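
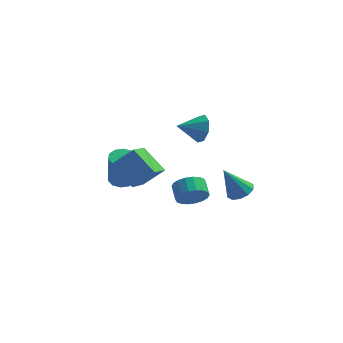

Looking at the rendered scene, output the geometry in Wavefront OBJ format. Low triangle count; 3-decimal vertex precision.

v -0.342 -2.575 -0.437
v -0.661 -4.275 0.526
v -1.489 -1.767 0.61
v -1.808 -3.468 1.572
v 0.728 -2.252 0.488
v 0.409 -3.953 1.45
v -0.419 -1.445 1.534
v -0.738 -3.145 2.497
v 1.843 0.626 -3.503
v 2.65 0.679 -3.086
v 2.364 1.528 -2.64
v 1.557 1.474 -3.057
v 2.713 0.882 -3.431
v 2.427 1.73 -2.985
v 2.604 1.033 -3.79
v 2.318 1.882 -3.345
v 2.344 1.104 -4.092
v 2.058 1.953 -3.647
v 1.985 1.081 -4.278
v 1.699 1.929 -3.833
v 1.598 0.967 -4.31
v 1.312 1.815 -3.865
v 1.259 0.785 -4.182
v 0.973 1.634 -3.737
v 1.036 0.572 -3.92
v 0.75 1.421 -3.474
v 0.973 0.37 -3.575
v 0.687 1.218 -3.129
v 1.082 0.218 -3.215
v 0.796 1.067 -2.77
v 1.342 0.147 -2.913
v 1.056 0.996 -2.468
v 1.701 0.171 -2.727
v 1.415 1.019 -2.282
v 2.088 0.285 -2.695
v 1.802 1.133 -2.25
v 2.427 0.466 -2.823
v 2.141 1.315 -2.378
v 4.293 1.39 -3.351
v 4.984 1.158 -3.021
v 3.407 1.17 -1.649
v 4.95 1.649 -2.975
v 4.664 2.041 -3.073
v 4.237 2.184 -3.277
v 3.831 2.024 -3.509
v 3.601 1.621 -3.68
v 3.636 1.13 -3.726
v 3.921 0.738 -3.628
v 4.348 0.595 -3.424
v 4.754 0.755 -3.192
v 2.5 -1.825 3.414
v 2.901 -2.089 4.152
v 1.32 -2.355 3.866
v 2.644 -1.469 4.206
v 2.302 -1.058 3.796
v 2.077 -1.096 3.163
v 2.099 -1.562 2.676
v 2.356 -2.182 2.622
v 2.698 -2.593 3.032
v 2.923 -2.555 3.665
v -1.95 1.275 -2.781
v -1.527 1.885 -2.671
v -1.426 1.454 -0.669
v -1.85 0.845 -0.779
v -1.972 2.008 -2.622
v -1.871 1.577 -0.62
v -2.408 1.851 -2.634
v -2.307 1.421 -0.632
v -2.669 1.475 -2.702
v -2.568 1.044 -0.7
v -2.656 1.022 -2.8
v -2.555 0.591 -0.798
v -2.374 0.666 -2.891
v -2.273 0.235 -0.889
v -1.929 0.543 -2.94
v -1.828 0.112 -0.938
v -1.493 0.699 -2.928
v -1.392 0.269 -0.926
v -1.232 1.076 -2.86
v -1.131 0.645 -0.858
v -1.245 1.529 -2.762
v -1.144 1.098 -0.76
f 2 4 1
f 5 2 1
f 1 4 3
f 3 5 1
f 2 8 4
f 6 2 5
f 6 8 2
f 4 8 3
f 7 5 3
f 3 8 7
f 7 6 5
f 8 6 7
f 10 9 13
f 10 13 11
f 11 13 14
f 11 14 12
f 13 9 15
f 13 15 14
f 14 15 16
f 14 16 12
f 15 9 17
f 15 17 16
f 16 17 18
f 16 18 12
f 17 9 19
f 17 19 18
f 18 19 20
f 18 20 12
f 19 9 21
f 19 21 20
f 20 21 22
f 20 22 12
f 21 9 23
f 21 23 22
f 22 23 24
f 22 24 12
f 23 9 25
f 23 25 24
f 24 25 26
f 24 26 12
f 25 9 27
f 25 27 26
f 26 27 28
f 26 28 12
f 27 9 29
f 27 29 28
f 28 29 30
f 28 30 12
f 29 9 31
f 29 31 30
f 30 31 32
f 30 32 12
f 31 9 33
f 31 33 32
f 32 33 34
f 32 34 12
f 33 9 35
f 33 35 34
f 34 35 36
f 34 36 12
f 35 9 37
f 35 37 36
f 36 37 38
f 36 38 12
f 37 9 10
f 37 10 38
f 38 10 11
f 38 11 12
f 40 39 42
f 40 42 41
f 42 39 43
f 42 43 41
f 43 39 44
f 43 44 41
f 44 39 45
f 44 45 41
f 45 39 46
f 45 46 41
f 46 39 47
f 46 47 41
f 47 39 48
f 47 48 41
f 48 39 49
f 48 49 41
f 49 39 50
f 49 50 41
f 50 39 40
f 50 40 41
f 52 51 54
f 52 54 53
f 54 51 55
f 54 55 53
f 55 51 56
f 55 56 53
f 56 51 57
f 56 57 53
f 57 51 58
f 57 58 53
f 58 51 59
f 58 59 53
f 59 51 60
f 59 60 53
f 60 51 52
f 60 52 53
f 62 61 65
f 62 65 63
f 63 65 66
f 63 66 64
f 65 61 67
f 65 67 66
f 66 67 68
f 66 68 64
f 67 61 69
f 67 69 68
f 68 69 70
f 68 70 64
f 69 61 71
f 69 71 70
f 70 71 72
f 70 72 64
f 71 61 73
f 71 73 72
f 72 73 74
f 72 74 64
f 73 61 75
f 73 75 74
f 74 75 76
f 74 76 64
f 75 61 77
f 75 77 76
f 76 77 78
f 76 78 64
f 77 61 79
f 77 79 78
f 78 79 80
f 78 80 64
f 79 61 81
f 79 81 80
f 80 81 82
f 80 82 64
f 81 61 62
f 81 62 82
f 82 62 63
f 82 63 64



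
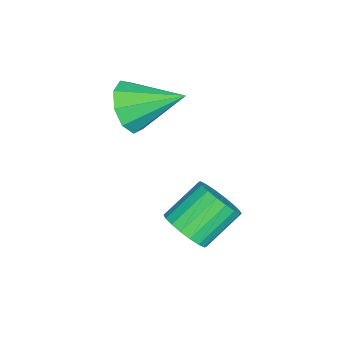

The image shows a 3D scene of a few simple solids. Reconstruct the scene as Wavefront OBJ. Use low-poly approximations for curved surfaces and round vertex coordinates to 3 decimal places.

v 0.32 -3.391 -1.363
v 0.777 -3.164 -1.75
v 0.24 -2.269 -0.797
v 0.383 -3.101 -1.93
v -0.041 -3.175 -1.845
v -0.295 -3.349 -1.534
v -0.261 -3.544 -1.143
v 0.045 -3.667 -0.855
v 0.479 -3.661 -0.805
v 0.84 -3.529 -1.015
v 0.957 -3.333 -1.388
v 1.704 -1.843 -3.612
v 2.14 -1.61 -3.37
v 1.511 -1.084 -2.746
v 1.076 -1.317 -2.988
v 2.089 -1.455 -3.552
v 1.461 -0.929 -2.928
v 1.962 -1.376 -3.746
v 1.334 -0.85 -3.122
v 1.784 -1.39 -3.913
v 1.156 -0.864 -3.289
v 1.59 -1.494 -4.021
v 0.962 -0.968 -3.397
v 1.419 -1.666 -4.048
v 0.791 -1.14 -3.424
v 1.304 -1.874 -3.988
v 0.676 -1.348 -3.364
v 1.269 -2.076 -3.854
v 0.64 -1.55 -3.23
v 1.319 -2.231 -3.672
v 0.691 -1.705 -3.048
v 1.446 -2.31 -3.478
v 0.818 -1.784 -2.854
v 1.624 -2.296 -3.311
v 0.996 -1.77 -2.687
v 1.818 -2.192 -3.203
v 1.19 -1.666 -2.579
v 1.989 -2.02 -3.176
v 1.361 -1.494 -2.552
v 2.104 -1.812 -3.236
v 1.476 -1.286 -2.612
f 2 1 4
f 2 4 3
f 4 1 5
f 4 5 3
f 5 1 6
f 5 6 3
f 6 1 7
f 6 7 3
f 7 1 8
f 7 8 3
f 8 1 9
f 8 9 3
f 9 1 10
f 9 10 3
f 10 1 11
f 10 11 3
f 11 1 2
f 11 2 3
f 13 12 16
f 13 16 14
f 14 16 17
f 14 17 15
f 16 12 18
f 16 18 17
f 17 18 19
f 17 19 15
f 18 12 20
f 18 20 19
f 19 20 21
f 19 21 15
f 20 12 22
f 20 22 21
f 21 22 23
f 21 23 15
f 22 12 24
f 22 24 23
f 23 24 25
f 23 25 15
f 24 12 26
f 24 26 25
f 25 26 27
f 25 27 15
f 26 12 28
f 26 28 27
f 27 28 29
f 27 29 15
f 28 12 30
f 28 30 29
f 29 30 31
f 29 31 15
f 30 12 32
f 30 32 31
f 31 32 33
f 31 33 15
f 32 12 34
f 32 34 33
f 33 34 35
f 33 35 15
f 34 12 36
f 34 36 35
f 35 36 37
f 35 37 15
f 36 12 38
f 36 38 37
f 37 38 39
f 37 39 15
f 38 12 40
f 38 40 39
f 39 40 41
f 39 41 15
f 40 12 13
f 40 13 41
f 41 13 14
f 41 14 15



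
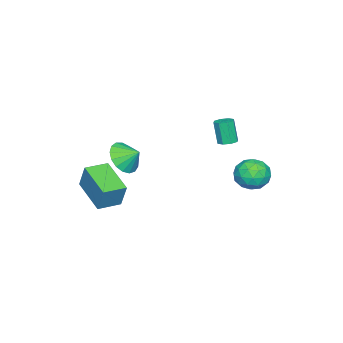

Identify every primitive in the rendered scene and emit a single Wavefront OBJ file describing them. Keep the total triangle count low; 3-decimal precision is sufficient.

v 1.514 -4.491 0.879
v 1.756 -4.01 2.354
v 2.661 -2.781 0.133
v 2.903 -2.3 1.607
v 2.637 -5.22 0.933
v 2.879 -4.739 2.407
v 3.784 -3.51 0.186
v 4.026 -3.029 1.661
v 1.876 -2.993 3.096
v 2.856 -3.189 3.417
v 1.844 -2.127 3.724
v 2.918 -2.895 3.015
v 2.742 -2.623 2.631
v 2.367 -2.435 2.354
v 1.88 -2.376 2.246
v 1.391 -2.457 2.334
v 1.014 -2.662 2.596
v 0.835 -2.942 2.972
v 0.894 -3.234 3.377
v 1.178 -3.47 3.717
v 1.622 -3.597 3.916
v 2.124 -3.586 3.926
v 2.57 -3.439 3.746
v -2.539 2.497 1.256
v -2.053 2.094 0.388
v -4.027 1.746 0.772
v -3.541 1.343 -0.096
v -3.287 0.977 0.88
v -2.368 1.441 1.179
v -3.712 2.399 -0.019
v -2.793 2.863 0.28
v -2.779 2.034 -0.399
v -2.516 1.154 0.156
v -3.564 2.686 1.004
v -3.301 1.806 1.559
v -2.165 2.361 0.864
v -3.915 1.479 0.296
v -3.765 1.264 0.869
v -3.48 1.027 0.359
v -2.35 1.977 1.329
v -2.065 1.74 0.819
v -2.79 1.084 1.108
v -4.015 2.1 0.341
v -3.73 1.863 -0.169
v -2.6 2.813 0.801
v -2.315 2.576 0.291
v -3.29 2.756 0.052
v -2.306 2.089 -0.108
v -3.181 1.648 -0.393
v -3.282 2.268 -0.348
v -2.741 2.541 -0.172
v -2.152 1.572 0.218
v -3.027 1.131 -0.066
v -2.877 0.916 0.507
v -2.337 1.188 0.683
v -2.578 1.537 -0.245
v -3.053 2.709 1.226
v -3.928 2.268 0.942
v -3.743 2.652 0.477
v -3.203 2.924 0.653
v -2.899 2.192 1.553
v -3.774 1.751 1.268
v -3.339 1.299 1.332
v -2.798 1.572 1.508
v -3.502 2.303 1.405
v -3.847 0.105 2.159
v -3.455 0.49 2.313
v -3.662 0.14 3.715
v -4.053 -0.245 3.561
v -3.858 0.658 2.295
v -4.064 0.308 3.698
v -4.253 0.503 2.198
v -4.46 0.153 3.601
v -4.411 0.114 2.078
v -4.617 -0.236 3.48
v -4.238 -0.28 2.005
v -4.445 -0.63 3.407
v -3.836 -0.448 2.022
v -4.042 -0.798 3.425
v -3.44 -0.293 2.119
v -3.647 -0.643 3.522
v -3.283 0.096 2.24
v -3.489 -0.254 3.642
f 2 4 1
f 5 2 1
f 1 4 3
f 3 5 1
f 2 8 4
f 6 2 5
f 6 8 2
f 4 8 3
f 7 5 3
f 3 8 7
f 7 6 5
f 8 6 7
f 10 9 12
f 10 12 11
f 12 9 13
f 12 13 11
f 13 9 14
f 13 14 11
f 14 9 15
f 14 15 11
f 15 9 16
f 15 16 11
f 16 9 17
f 16 17 11
f 17 9 18
f 17 18 11
f 18 9 19
f 18 19 11
f 19 9 20
f 19 20 11
f 20 9 21
f 20 21 11
f 21 9 22
f 21 22 11
f 22 9 23
f 22 23 11
f 23 9 10
f 23 10 11
f 24 61 40
f 61 35 64
f 40 64 29
f 61 64 40
f 24 40 36
f 40 29 41
f 36 41 25
f 40 41 36
f 24 36 45
f 36 25 46
f 45 46 31
f 36 46 45
f 24 45 57
f 45 31 60
f 57 60 34
f 45 60 57
f 24 57 61
f 57 34 65
f 61 65 35
f 57 65 61
f 25 41 52
f 41 29 55
f 52 55 33
f 41 55 52
f 29 64 42
f 64 35 63
f 42 63 28
f 64 63 42
f 35 65 62
f 65 34 58
f 62 58 26
f 65 58 62
f 34 60 59
f 60 31 47
f 59 47 30
f 60 47 59
f 31 46 51
f 46 25 48
f 51 48 32
f 46 48 51
f 27 53 39
f 53 33 54
f 39 54 28
f 53 54 39
f 27 39 37
f 39 28 38
f 37 38 26
f 39 38 37
f 27 37 44
f 37 26 43
f 44 43 30
f 37 43 44
f 27 44 49
f 44 30 50
f 49 50 32
f 44 50 49
f 27 49 53
f 49 32 56
f 53 56 33
f 49 56 53
f 28 54 42
f 54 33 55
f 42 55 29
f 54 55 42
f 26 38 62
f 38 28 63
f 62 63 35
f 38 63 62
f 30 43 59
f 43 26 58
f 59 58 34
f 43 58 59
f 32 50 51
f 50 30 47
f 51 47 31
f 50 47 51
f 33 56 52
f 56 32 48
f 52 48 25
f 56 48 52
f 67 66 70
f 67 70 68
f 68 70 71
f 68 71 69
f 70 66 72
f 70 72 71
f 71 72 73
f 71 73 69
f 72 66 74
f 72 74 73
f 73 74 75
f 73 75 69
f 74 66 76
f 74 76 75
f 75 76 77
f 75 77 69
f 76 66 78
f 76 78 77
f 77 78 79
f 77 79 69
f 78 66 80
f 78 80 79
f 79 80 81
f 79 81 69
f 80 66 82
f 80 82 81
f 81 82 83
f 81 83 69
f 82 66 67
f 82 67 83
f 83 67 68
f 83 68 69



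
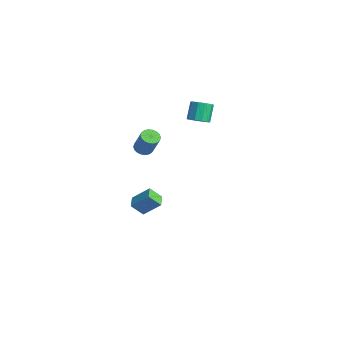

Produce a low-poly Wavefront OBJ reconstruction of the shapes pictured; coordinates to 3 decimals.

v 2.768 -0.857 3.267
v 3.161 -1.146 3.089
v 3.786 -1.013 4.255
v 3.392 -0.723 4.433
v 3.225 -0.931 3.03
v 3.85 -0.798 4.197
v 3.198 -0.702 3.019
v 3.822 -0.569 4.185
v 3.085 -0.503 3.056
v 3.71 -0.37 4.223
v 2.91 -0.374 3.135
v 3.535 -0.241 4.302
v 2.707 -0.341 3.24
v 3.331 -0.208 4.407
v 2.515 -0.41 3.351
v 3.14 -0.277 4.517
v 2.374 -0.567 3.445
v 2.999 -0.434 4.611
v 2.31 -0.782 3.503
v 2.935 -0.649 4.67
v 2.338 -1.011 3.515
v 2.962 -0.878 4.681
v 2.45 -1.21 3.477
v 3.075 -1.077 4.644
v 2.625 -1.339 3.398
v 3.25 -1.206 4.565
v 2.829 -1.372 3.293
v 3.453 -1.239 4.46
v 3.02 -1.303 3.183
v 3.645 -1.17 4.349
v -0.146 3.604 2.519
v 0.202 3.231 2.87
v -0.286 3.682 3.833
v -0.634 4.056 3.481
v 0.396 3.557 2.816
v -0.092 4.008 3.778
v 0.383 3.901 2.648
v -0.105 4.352 3.61
v 0.168 4.132 2.43
v -0.321 4.583 3.393
v -0.167 4.161 2.247
v -0.656 4.612 3.21
v -0.494 3.978 2.167
v -0.982 4.429 3.13
v -0.688 3.652 2.222
v -1.176 4.103 3.184
v -0.675 3.308 2.39
v -1.163 3.759 3.352
v -0.459 3.077 2.607
v -0.948 3.528 3.57
v -0.124 3.048 2.79
v -0.613 3.499 3.753
v -0.956 0.819 -3.902
v -1.171 0.199 -3.201
v -0.396 1.599 -3.041
v -0.61 0.979 -2.34
v -0.25 0.441 -4.02
v -0.464 -0.179 -3.319
v 0.311 1.221 -3.159
v 0.096 0.601 -2.458
f 2 1 5
f 2 5 3
f 3 5 6
f 3 6 4
f 5 1 7
f 5 7 6
f 6 7 8
f 6 8 4
f 7 1 9
f 7 9 8
f 8 9 10
f 8 10 4
f 9 1 11
f 9 11 10
f 10 11 12
f 10 12 4
f 11 1 13
f 11 13 12
f 12 13 14
f 12 14 4
f 13 1 15
f 13 15 14
f 14 15 16
f 14 16 4
f 15 1 17
f 15 17 16
f 16 17 18
f 16 18 4
f 17 1 19
f 17 19 18
f 18 19 20
f 18 20 4
f 19 1 21
f 19 21 20
f 20 21 22
f 20 22 4
f 21 1 23
f 21 23 22
f 22 23 24
f 22 24 4
f 23 1 25
f 23 25 24
f 24 25 26
f 24 26 4
f 25 1 27
f 25 27 26
f 26 27 28
f 26 28 4
f 27 1 29
f 27 29 28
f 28 29 30
f 28 30 4
f 29 1 2
f 29 2 30
f 30 2 3
f 30 3 4
f 32 31 35
f 32 35 33
f 33 35 36
f 33 36 34
f 35 31 37
f 35 37 36
f 36 37 38
f 36 38 34
f 37 31 39
f 37 39 38
f 38 39 40
f 38 40 34
f 39 31 41
f 39 41 40
f 40 41 42
f 40 42 34
f 41 31 43
f 41 43 42
f 42 43 44
f 42 44 34
f 43 31 45
f 43 45 44
f 44 45 46
f 44 46 34
f 45 31 47
f 45 47 46
f 46 47 48
f 46 48 34
f 47 31 49
f 47 49 48
f 48 49 50
f 48 50 34
f 49 31 51
f 49 51 50
f 50 51 52
f 50 52 34
f 51 31 32
f 51 32 52
f 52 32 33
f 52 33 34
f 54 56 53
f 57 54 53
f 53 56 55
f 55 57 53
f 54 60 56
f 58 54 57
f 58 60 54
f 56 60 55
f 59 57 55
f 55 60 59
f 59 58 57
f 60 58 59



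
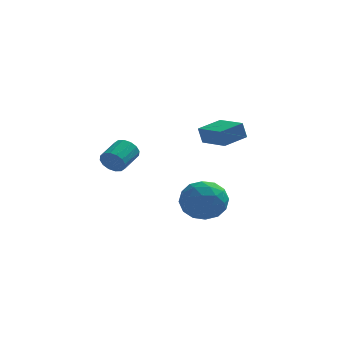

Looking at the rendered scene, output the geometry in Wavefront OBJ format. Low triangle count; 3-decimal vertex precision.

v 1.384 3.642 0.617
v 1.16 3.66 1.55
v 2.488 4.597 0.862
v 2.264 4.615 1.796
v 2.476 2.305 0.904
v 2.252 2.323 1.838
v 3.58 3.26 1.15
v 3.356 3.278 2.083
v 0.412 -0.396 -1.074
v 0.898 0.041 -2.153
v 2.042 -1.601 -0.827
v 2.528 -1.164 -1.906
v 2.446 -0.408 -0.899
v 1.439 0.337 -1.052
v 1.501 -1.897 -1.928
v 0.494 -1.152 -2.081
v 1.571 -0.886 -2.681
v 2.156 0.034 -2.045
v 0.784 -1.594 -0.935
v 1.369 -0.674 -0.299
v 0.512 -0.072 -1.635
v 2.428 -1.488 -1.345
v 2.38 -1.044 -0.753
v 2.666 -0.787 -1.388
v 0.83 0.102 -0.988
v 1.116 0.359 -1.622
v 2.026 0.095 -0.885
v 1.824 -1.919 -1.358
v 2.11 -1.662 -1.992
v 0.274 -0.773 -1.592
v 0.56 -0.516 -2.227
v 0.914 -1.655 -2.095
v 1.194 -0.36 -2.58
v 2.151 -1.068 -2.435
v 1.548 -1.499 -2.448
v 0.956 -1.061 -2.537
v 1.537 0.181 -2.206
v 2.495 -0.528 -2.061
v 2.447 -0.083 -1.469
v 1.855 0.355 -1.559
v 1.933 -0.364 -2.516
v 0.445 -1.032 -0.919
v 1.403 -1.741 -0.774
v 1.085 -1.915 -1.421
v 0.493 -1.477 -1.511
v 0.789 -0.492 -0.545
v 1.746 -1.2 -0.4
v 1.984 -0.499 -0.443
v 1.392 -0.061 -0.532
v 1.007 -1.196 -0.464
v -2.721 -3.064 1.925
v -2.51 -3.395 2.493
v -1.908 -2.306 2.903
v -2.119 -1.976 2.335
v -2.251 -3.448 2.253
v -1.649 -2.359 2.663
v -2.117 -3.399 1.926
v -1.515 -2.31 2.336
v -2.145 -3.259 1.598
v -1.544 -2.171 2.008
v -2.328 -3.068 1.358
v -1.726 -1.979 1.768
v -2.616 -2.876 1.27
v -2.014 -1.787 1.68
v -2.932 -2.734 1.357
v -2.33 -1.645 1.767
v -3.191 -2.681 1.597
v -2.589 -1.592 2.007
v -3.325 -2.73 1.924
v -2.723 -1.641 2.334
v -3.296 -2.869 2.252
v -2.695 -1.781 2.662
v -3.114 -3.061 2.492
v -2.512 -1.972 2.902
v -2.826 -3.253 2.58
v -2.224 -2.164 2.99
f 2 4 1
f 5 2 1
f 1 4 3
f 3 5 1
f 2 8 4
f 6 2 5
f 6 8 2
f 4 8 3
f 7 5 3
f 3 8 7
f 7 6 5
f 8 6 7
f 9 46 25
f 46 20 49
f 25 49 14
f 46 49 25
f 9 25 21
f 25 14 26
f 21 26 10
f 25 26 21
f 9 21 30
f 21 10 31
f 30 31 16
f 21 31 30
f 9 30 42
f 30 16 45
f 42 45 19
f 30 45 42
f 9 42 46
f 42 19 50
f 46 50 20
f 42 50 46
f 10 26 37
f 26 14 40
f 37 40 18
f 26 40 37
f 14 49 27
f 49 20 48
f 27 48 13
f 49 48 27
f 20 50 47
f 50 19 43
f 47 43 11
f 50 43 47
f 19 45 44
f 45 16 32
f 44 32 15
f 45 32 44
f 16 31 36
f 31 10 33
f 36 33 17
f 31 33 36
f 12 38 24
f 38 18 39
f 24 39 13
f 38 39 24
f 12 24 22
f 24 13 23
f 22 23 11
f 24 23 22
f 12 22 29
f 22 11 28
f 29 28 15
f 22 28 29
f 12 29 34
f 29 15 35
f 34 35 17
f 29 35 34
f 12 34 38
f 34 17 41
f 38 41 18
f 34 41 38
f 13 39 27
f 39 18 40
f 27 40 14
f 39 40 27
f 11 23 47
f 23 13 48
f 47 48 20
f 23 48 47
f 15 28 44
f 28 11 43
f 44 43 19
f 28 43 44
f 17 35 36
f 35 15 32
f 36 32 16
f 35 32 36
f 18 41 37
f 41 17 33
f 37 33 10
f 41 33 37
f 52 51 55
f 52 55 53
f 53 55 56
f 53 56 54
f 55 51 57
f 55 57 56
f 56 57 58
f 56 58 54
f 57 51 59
f 57 59 58
f 58 59 60
f 58 60 54
f 59 51 61
f 59 61 60
f 60 61 62
f 60 62 54
f 61 51 63
f 61 63 62
f 62 63 64
f 62 64 54
f 63 51 65
f 63 65 64
f 64 65 66
f 64 66 54
f 65 51 67
f 65 67 66
f 66 67 68
f 66 68 54
f 67 51 69
f 67 69 68
f 68 69 70
f 68 70 54
f 69 51 71
f 69 71 70
f 70 71 72
f 70 72 54
f 71 51 73
f 71 73 72
f 72 73 74
f 72 74 54
f 73 51 75
f 73 75 74
f 74 75 76
f 74 76 54
f 75 51 52
f 75 52 76
f 76 52 53
f 76 53 54



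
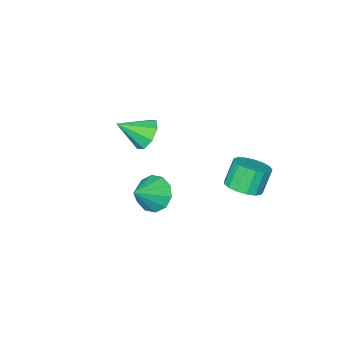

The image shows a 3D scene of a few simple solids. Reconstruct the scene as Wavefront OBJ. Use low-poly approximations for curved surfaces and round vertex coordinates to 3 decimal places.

v 2.651 2.58 1.401
v 3.11 2.627 0.723
v 3.669 2.7 2.099
v 2.968 3.097 0.849
v 2.705 3.369 1.186
v 2.421 3.34 1.605
v 2.225 3.02 1.946
v 2.192 2.532 2.079
v 2.334 2.063 1.953
v 2.597 1.79 1.616
v 2.881 1.82 1.197
v 3.077 2.139 0.856
v -1.453 2.863 -0.349
v -1.055 3.483 -0.092
v -1.589 3.397 0.945
v -1.987 2.777 0.689
v -1.365 3.631 -0.239
v -1.899 3.544 0.798
v -1.695 3.602 -0.412
v -2.229 3.516 0.626
v -1.97 3.405 -0.569
v -2.503 3.318 0.468
v -2.126 3.083 -0.677
v -2.66 2.996 0.361
v -2.128 2.711 -0.709
v -2.662 2.624 0.329
v -1.976 2.374 -0.658
v -2.509 2.287 0.379
v -1.704 2.149 -0.537
v -2.237 2.062 0.5
v -1.374 2.088 -0.373
v -1.908 2.001 0.665
v -1.063 2.204 -0.203
v -1.596 2.118 0.835
v -0.841 2.471 -0.066
v -1.374 2.385 0.971
v -0.759 2.829 0.005
v -1.293 2.742 1.043
v -0.836 3.194 -0.004
v -1.37 3.107 1.034
v 0.546 -0.498 1.699
v 1.07 -0.001 1.432
v 1.514 -1.122 2.441
v 0.813 0.187 1.928
v 0.399 -0.025 2.289
v 0.071 -0.515 2.305
v 0.021 -0.994 1.966
v 0.279 -1.183 1.471
v 0.693 -0.97 1.109
v 1.021 -0.481 1.093
f 2 1 4
f 2 4 3
f 4 1 5
f 4 5 3
f 5 1 6
f 5 6 3
f 6 1 7
f 6 7 3
f 7 1 8
f 7 8 3
f 8 1 9
f 8 9 3
f 9 1 10
f 9 10 3
f 10 1 11
f 10 11 3
f 11 1 12
f 11 12 3
f 12 1 2
f 12 2 3
f 14 13 17
f 14 17 15
f 15 17 18
f 15 18 16
f 17 13 19
f 17 19 18
f 18 19 20
f 18 20 16
f 19 13 21
f 19 21 20
f 20 21 22
f 20 22 16
f 21 13 23
f 21 23 22
f 22 23 24
f 22 24 16
f 23 13 25
f 23 25 24
f 24 25 26
f 24 26 16
f 25 13 27
f 25 27 26
f 26 27 28
f 26 28 16
f 27 13 29
f 27 29 28
f 28 29 30
f 28 30 16
f 29 13 31
f 29 31 30
f 30 31 32
f 30 32 16
f 31 13 33
f 31 33 32
f 32 33 34
f 32 34 16
f 33 13 35
f 33 35 34
f 34 35 36
f 34 36 16
f 35 13 37
f 35 37 36
f 36 37 38
f 36 38 16
f 37 13 39
f 37 39 38
f 38 39 40
f 38 40 16
f 39 13 14
f 39 14 40
f 40 14 15
f 40 15 16
f 42 41 44
f 42 44 43
f 44 41 45
f 44 45 43
f 45 41 46
f 45 46 43
f 46 41 47
f 46 47 43
f 47 41 48
f 47 48 43
f 48 41 49
f 48 49 43
f 49 41 50
f 49 50 43
f 50 41 42
f 50 42 43



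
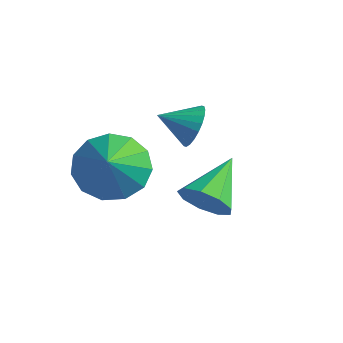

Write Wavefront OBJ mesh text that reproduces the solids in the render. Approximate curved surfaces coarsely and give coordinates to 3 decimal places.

v -3.031 -0.276 -2.674
v -2.284 0.417 -2.712
v -2.189 -1.124 -1.566
v -2.647 0.592 -2.303
v -3.132 0.492 -2.011
v -3.585 0.147 -1.93
v -3.862 -0.331 -2.085
v -3.875 -0.793 -2.428
v -3.621 -1.09 -2.849
v -3.179 -1.129 -3.214
v -2.69 -0.897 -3.408
v -2.31 -0.468 -3.369
v -2.158 0.022 -3.11
v -2.643 2.16 -2.149
v -2.158 1.98 -1.707
v -3.277 1.48 -1.731
v -2.28 2.174 -1.574
v -2.456 2.367 -1.529
v -2.661 2.528 -1.577
v -2.863 2.633 -1.713
v -3.032 2.667 -1.915
v -3.141 2.623 -2.153
v -3.175 2.508 -2.39
v -3.127 2.341 -2.591
v -3.006 2.146 -2.724
v -2.829 1.953 -2.769
v -2.624 1.792 -2.72
v -2.422 1.687 -2.584
v -2.253 1.654 -2.382
v -2.144 1.698 -2.145
v -2.111 1.812 -1.907
v -0.468 0.453 -2.909
v 0.047 0.822 -3.292
v -0.872 1.767 -2.191
v -0.392 0.824 -3.545
v -0.866 0.653 -3.499
v -1.154 0.389 -3.178
v -1.121 0.155 -2.73
v -0.782 0.06 -2.366
v -0.296 0.15 -2.256
v 0.11 0.382 -2.451
v 0.245 0.647 -2.86
f 2 1 4
f 2 4 3
f 4 1 5
f 4 5 3
f 5 1 6
f 5 6 3
f 6 1 7
f 6 7 3
f 7 1 8
f 7 8 3
f 8 1 9
f 8 9 3
f 9 1 10
f 9 10 3
f 10 1 11
f 10 11 3
f 11 1 12
f 11 12 3
f 12 1 13
f 12 13 3
f 13 1 2
f 13 2 3
f 15 14 17
f 15 17 16
f 17 14 18
f 17 18 16
f 18 14 19
f 18 19 16
f 19 14 20
f 19 20 16
f 20 14 21
f 20 21 16
f 21 14 22
f 21 22 16
f 22 14 23
f 22 23 16
f 23 14 24
f 23 24 16
f 24 14 25
f 24 25 16
f 25 14 26
f 25 26 16
f 26 14 27
f 26 27 16
f 27 14 28
f 27 28 16
f 28 14 29
f 28 29 16
f 29 14 30
f 29 30 16
f 30 14 31
f 30 31 16
f 31 14 15
f 31 15 16
f 33 32 35
f 33 35 34
f 35 32 36
f 35 36 34
f 36 32 37
f 36 37 34
f 37 32 38
f 37 38 34
f 38 32 39
f 38 39 34
f 39 32 40
f 39 40 34
f 40 32 41
f 40 41 34
f 41 32 42
f 41 42 34
f 42 32 33
f 42 33 34



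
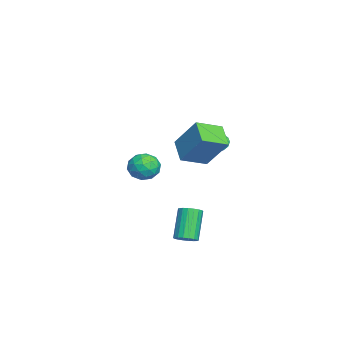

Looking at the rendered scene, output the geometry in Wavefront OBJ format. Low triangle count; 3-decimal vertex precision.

v 2.258 1.113 -4.766
v 2.675 1.563 -4.521
v 1.538 1.736 -2.909
v 1.122 1.287 -3.154
v 2.484 1.726 -4.673
v 1.348 1.9 -3.06
v 2.249 1.769 -4.843
v 1.112 1.942 -3.231
v 2.015 1.681 -4.998
v 0.879 1.855 -3.386
v 1.83 1.481 -5.108
v 0.693 1.655 -3.495
v 1.729 1.209 -5.149
v 0.593 1.382 -3.537
v 1.733 0.917 -5.115
v 0.597 1.09 -3.503
v 1.842 0.664 -5.011
v 0.705 0.837 -3.399
v 2.032 0.5 -4.86
v 0.896 0.674 -3.247
v 2.268 0.458 -4.689
v 1.131 0.631 -3.077
v 2.501 0.545 -4.534
v 1.365 0.719 -2.922
v 2.687 0.745 -4.425
v 1.55 0.919 -2.812
v 2.787 1.018 -4.383
v 1.651 1.191 -2.771
v 2.783 1.31 -4.417
v 1.647 1.483 -2.805
v -3.258 -0.814 -1.556
v -2.72 -0.918 -2.378
v -4.02 -2.182 -1.882
v -3.482 -2.286 -2.704
v -3.053 -2.379 -1.819
v -2.583 -1.533 -1.617
v -4.157 -1.567 -2.643
v -3.687 -0.721 -2.441
v -3.276 -1.383 -3.05
v -2.593 -1.885 -2.541
v -4.147 -1.215 -1.719
v -3.464 -1.717 -1.21
v -2.922 -0.746 -1.938
v -3.818 -2.354 -2.322
v -3.566 -2.409 -1.801
v -3.25 -2.469 -2.285
v -2.841 -1.108 -1.491
v -2.525 -1.169 -1.974
v -2.721 -2.027 -1.645
v -4.215 -1.931 -2.286
v -3.899 -1.992 -2.769
v -3.49 -0.631 -1.975
v -3.174 -0.691 -2.459
v -4.019 -1.073 -2.615
v -2.932 -1.08 -2.817
v -3.38 -1.884 -3.009
v -3.777 -1.462 -2.973
v -3.501 -0.965 -2.854
v -2.531 -1.375 -2.517
v -2.979 -2.179 -2.709
v -2.728 -2.234 -2.188
v -2.451 -1.737 -2.07
v -2.858 -1.648 -2.912
v -3.761 -0.921 -1.551
v -4.209 -1.725 -1.743
v -4.289 -1.363 -2.19
v -4.012 -0.866 -2.072
v -3.36 -1.216 -1.251
v -3.808 -2.02 -1.443
v -3.239 -2.135 -1.406
v -2.963 -1.638 -1.287
v -3.882 -1.452 -1.348
v -3.053 2.552 -0.049
v -2.621 2.496 -0.504
v -2.107 2.068 0.909
v -2.586 2.824 -0.372
v -2.7 3.066 -0.138
v -2.926 3.144 0.124
v -3.192 3.034 0.332
v -3.414 2.771 0.419
v -3.521 2.438 0.357
v -3.48 2.141 0.167
v -3.303 1.975 -0.092
v -3.047 1.992 -0.337
v -2.792 2.186 -0.491
v 2.784 0.858 1.238
v 1.546 0.477 1.974
v 2.04 2.166 0.665
v 0.802 1.785 1.401
v 3.458 1.995 2.959
v 2.22 1.614 3.695
v 2.714 3.303 2.386
v 1.476 2.922 3.122
f 2 1 5
f 2 5 3
f 3 5 6
f 3 6 4
f 5 1 7
f 5 7 6
f 6 7 8
f 6 8 4
f 7 1 9
f 7 9 8
f 8 9 10
f 8 10 4
f 9 1 11
f 9 11 10
f 10 11 12
f 10 12 4
f 11 1 13
f 11 13 12
f 12 13 14
f 12 14 4
f 13 1 15
f 13 15 14
f 14 15 16
f 14 16 4
f 15 1 17
f 15 17 16
f 16 17 18
f 16 18 4
f 17 1 19
f 17 19 18
f 18 19 20
f 18 20 4
f 19 1 21
f 19 21 20
f 20 21 22
f 20 22 4
f 21 1 23
f 21 23 22
f 22 23 24
f 22 24 4
f 23 1 25
f 23 25 24
f 24 25 26
f 24 26 4
f 25 1 27
f 25 27 26
f 26 27 28
f 26 28 4
f 27 1 29
f 27 29 28
f 28 29 30
f 28 30 4
f 29 1 2
f 29 2 30
f 30 2 3
f 30 3 4
f 31 68 47
f 68 42 71
f 47 71 36
f 68 71 47
f 31 47 43
f 47 36 48
f 43 48 32
f 47 48 43
f 31 43 52
f 43 32 53
f 52 53 38
f 43 53 52
f 31 52 64
f 52 38 67
f 64 67 41
f 52 67 64
f 31 64 68
f 64 41 72
f 68 72 42
f 64 72 68
f 32 48 59
f 48 36 62
f 59 62 40
f 48 62 59
f 36 71 49
f 71 42 70
f 49 70 35
f 71 70 49
f 42 72 69
f 72 41 65
f 69 65 33
f 72 65 69
f 41 67 66
f 67 38 54
f 66 54 37
f 67 54 66
f 38 53 58
f 53 32 55
f 58 55 39
f 53 55 58
f 34 60 46
f 60 40 61
f 46 61 35
f 60 61 46
f 34 46 44
f 46 35 45
f 44 45 33
f 46 45 44
f 34 44 51
f 44 33 50
f 51 50 37
f 44 50 51
f 34 51 56
f 51 37 57
f 56 57 39
f 51 57 56
f 34 56 60
f 56 39 63
f 60 63 40
f 56 63 60
f 35 61 49
f 61 40 62
f 49 62 36
f 61 62 49
f 33 45 69
f 45 35 70
f 69 70 42
f 45 70 69
f 37 50 66
f 50 33 65
f 66 65 41
f 50 65 66
f 39 57 58
f 57 37 54
f 58 54 38
f 57 54 58
f 40 63 59
f 63 39 55
f 59 55 32
f 63 55 59
f 74 73 76
f 74 76 75
f 76 73 77
f 76 77 75
f 77 73 78
f 77 78 75
f 78 73 79
f 78 79 75
f 79 73 80
f 79 80 75
f 80 73 81
f 80 81 75
f 81 73 82
f 81 82 75
f 82 73 83
f 82 83 75
f 83 73 84
f 83 84 75
f 84 73 85
f 84 85 75
f 85 73 74
f 85 74 75
f 87 89 86
f 90 87 86
f 86 89 88
f 88 90 86
f 87 93 89
f 91 87 90
f 91 93 87
f 89 93 88
f 92 90 88
f 88 93 92
f 92 91 90
f 93 91 92



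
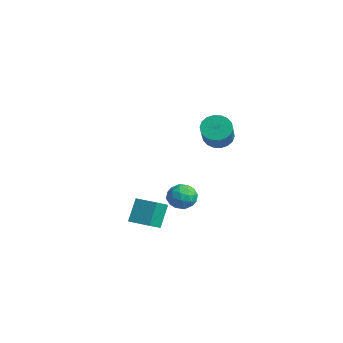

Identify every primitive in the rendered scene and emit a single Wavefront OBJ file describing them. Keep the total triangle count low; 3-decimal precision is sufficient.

v 1.449 3.577 2.958
v 1.838 3.512 2.429
v 3.26 2.718 3.573
v 2.871 2.783 4.102
v 1.907 3.779 2.529
v 3.329 2.985 3.672
v 1.886 4.007 2.713
v 3.308 3.213 3.857
v 1.778 4.149 2.946
v 3.2 3.355 4.09
v 1.605 4.178 3.182
v 3.027 3.384 4.326
v 1.401 4.088 3.373
v 2.823 3.294 4.517
v 1.206 3.897 3.482
v 2.628 3.103 4.626
v 1.06 3.642 3.487
v 2.482 2.848 4.631
v 0.991 3.375 3.388
v 2.413 2.581 4.531
v 1.012 3.147 3.203
v 2.434 2.353 4.347
v 1.12 3.005 2.97
v 2.542 2.211 4.114
v 1.293 2.976 2.734
v 2.715 2.182 3.878
v 1.497 3.066 2.543
v 2.919 2.272 3.687
v 1.692 3.257 2.434
v 3.114 2.463 3.578
v 0.154 0.984 -0.83
v 0.571 0.294 -0.365
v 1.018 1.526 -0.8
v 1.434 0.837 -0.334
v 0.506 0.483 -1.886
v 0.922 -0.206 -1.42
v 1.369 1.026 -1.855
v 1.786 0.336 -1.39
v -0.748 3.728 -1.423
v -0.486 3.28 -1.916
v -1.574 2.96 -1.164
v -1.312 2.512 -1.657
v -0.94 2.646 -1.061
v -0.429 3.12 -1.221
v -1.631 3.12 -1.859
v -1.12 3.594 -2.019
v -1.032 2.905 -2.185
v -0.605 2.611 -1.692
v -1.455 3.629 -1.388
v -1.028 3.335 -0.895
v -0.545 3.571 -1.692
v -1.515 2.669 -1.388
v -1.296 2.747 -1.038
v -1.143 2.484 -1.327
v -0.511 3.477 -1.284
v -0.357 3.214 -1.574
v -0.624 2.841 -1.071
v -1.703 3.026 -1.506
v -1.549 2.763 -1.796
v -0.917 3.756 -1.753
v -0.764 3.493 -2.042
v -1.436 3.399 -2.009
v -0.712 3.087 -2.14
v -1.197 2.636 -1.988
v -1.384 2.993 -2.106
v -1.084 3.272 -2.201
v -0.461 2.915 -1.85
v -0.946 2.464 -1.698
v -0.727 2.542 -1.348
v -0.427 2.821 -1.442
v -0.781 2.694 -2.008
v -1.114 3.776 -1.382
v -1.599 3.325 -1.23
v -1.633 3.419 -1.638
v -1.333 3.698 -1.732
v -0.863 3.604 -1.092
v -1.348 3.153 -0.94
v -0.976 2.968 -0.879
v -0.676 3.247 -0.974
v -1.279 3.546 -1.072
f 2 1 5
f 2 5 3
f 3 5 6
f 3 6 4
f 5 1 7
f 5 7 6
f 6 7 8
f 6 8 4
f 7 1 9
f 7 9 8
f 8 9 10
f 8 10 4
f 9 1 11
f 9 11 10
f 10 11 12
f 10 12 4
f 11 1 13
f 11 13 12
f 12 13 14
f 12 14 4
f 13 1 15
f 13 15 14
f 14 15 16
f 14 16 4
f 15 1 17
f 15 17 16
f 16 17 18
f 16 18 4
f 17 1 19
f 17 19 18
f 18 19 20
f 18 20 4
f 19 1 21
f 19 21 20
f 20 21 22
f 20 22 4
f 21 1 23
f 21 23 22
f 22 23 24
f 22 24 4
f 23 1 25
f 23 25 24
f 24 25 26
f 24 26 4
f 25 1 27
f 25 27 26
f 26 27 28
f 26 28 4
f 27 1 29
f 27 29 28
f 28 29 30
f 28 30 4
f 29 1 2
f 29 2 30
f 30 2 3
f 30 3 4
f 32 34 31
f 35 32 31
f 31 34 33
f 33 35 31
f 32 38 34
f 36 32 35
f 36 38 32
f 34 38 33
f 37 35 33
f 33 38 37
f 37 36 35
f 38 36 37
f 39 76 55
f 76 50 79
f 55 79 44
f 76 79 55
f 39 55 51
f 55 44 56
f 51 56 40
f 55 56 51
f 39 51 60
f 51 40 61
f 60 61 46
f 51 61 60
f 39 60 72
f 60 46 75
f 72 75 49
f 60 75 72
f 39 72 76
f 72 49 80
f 76 80 50
f 72 80 76
f 40 56 67
f 56 44 70
f 67 70 48
f 56 70 67
f 44 79 57
f 79 50 78
f 57 78 43
f 79 78 57
f 50 80 77
f 80 49 73
f 77 73 41
f 80 73 77
f 49 75 74
f 75 46 62
f 74 62 45
f 75 62 74
f 46 61 66
f 61 40 63
f 66 63 47
f 61 63 66
f 42 68 54
f 68 48 69
f 54 69 43
f 68 69 54
f 42 54 52
f 54 43 53
f 52 53 41
f 54 53 52
f 42 52 59
f 52 41 58
f 59 58 45
f 52 58 59
f 42 59 64
f 59 45 65
f 64 65 47
f 59 65 64
f 42 64 68
f 64 47 71
f 68 71 48
f 64 71 68
f 43 69 57
f 69 48 70
f 57 70 44
f 69 70 57
f 41 53 77
f 53 43 78
f 77 78 50
f 53 78 77
f 45 58 74
f 58 41 73
f 74 73 49
f 58 73 74
f 47 65 66
f 65 45 62
f 66 62 46
f 65 62 66
f 48 71 67
f 71 47 63
f 67 63 40
f 71 63 67



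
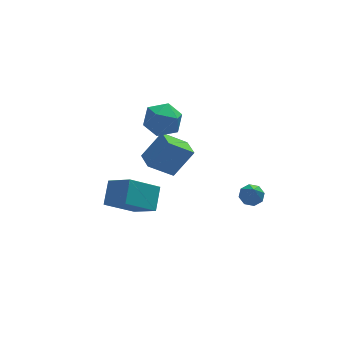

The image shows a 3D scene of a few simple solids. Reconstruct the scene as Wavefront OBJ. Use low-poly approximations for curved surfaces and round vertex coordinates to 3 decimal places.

v -5.505 -3.837 1.45
v -5.02 -2.716 2.337
v -3.858 -3.591 0.238
v -3.372 -2.47 1.125
v -4.588 -5.03 2.455
v -4.102 -3.909 3.342
v -2.94 -4.784 1.243
v -2.455 -3.663 2.13
v 2.822 -2.6 -0.715
v 3.327 -2.224 -0.386
v 2.618 -3.68 0.835
v 2.83 -2.018 -0.308
v 2.328 -2.153 -0.468
v 2.116 -2.549 -0.772
v 2.317 -2.976 -1.043
v 2.814 -3.182 -1.122
v 3.315 -3.047 -0.962
v 3.528 -2.65 -0.657
v -1.935 1.794 4.019
v -0.944 2.207 3.463
v -1.556 -0.007 3.357
v -0.565 0.406 2.801
v -0.605 0.359 4.008
v -0.84 1.473 4.418
v -1.66 0.727 2.402
v -1.895 1.841 2.812
v -0.774 1.548 2.464
v -0.122 1.321 3.456
v -2.378 0.879 3.364
v -1.726 0.652 4.356
v -0.543 1.544 -2.105
v -2.013 1.533 -0.933
v -0.654 2.773 -2.232
v -2.124 2.761 -1.061
v 0.704 1.819 -0.539
v -0.766 1.807 0.632
v 0.593 3.047 -0.667
v -0.877 3.036 0.505
f 2 4 1
f 5 2 1
f 1 4 3
f 3 5 1
f 2 8 4
f 6 2 5
f 6 8 2
f 4 8 3
f 7 5 3
f 3 8 7
f 7 6 5
f 8 6 7
f 10 9 12
f 10 12 11
f 12 9 13
f 12 13 11
f 13 9 14
f 13 14 11
f 14 9 15
f 14 15 11
f 15 9 16
f 15 16 11
f 16 9 17
f 16 17 11
f 17 9 18
f 17 18 11
f 18 9 10
f 18 10 11
f 19 30 24
f 19 24 20
f 19 20 26
f 19 26 29
f 19 29 30
f 20 24 28
f 24 30 23
f 30 29 21
f 29 26 25
f 26 20 27
f 22 28 23
f 22 23 21
f 22 21 25
f 22 25 27
f 22 27 28
f 23 28 24
f 21 23 30
f 25 21 29
f 27 25 26
f 28 27 20
f 32 34 31
f 35 32 31
f 31 34 33
f 33 35 31
f 32 38 34
f 36 32 35
f 36 38 32
f 34 38 33
f 37 35 33
f 33 38 37
f 37 36 35
f 38 36 37



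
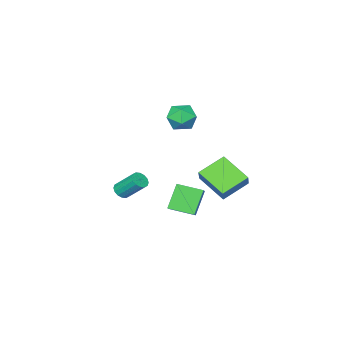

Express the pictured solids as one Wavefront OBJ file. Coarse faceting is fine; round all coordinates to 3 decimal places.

v 0.94 -4.066 -4.486
v 1.487 -3.786 -4.569
v 1.067 -2.594 -3.316
v 0.52 -2.874 -3.234
v 1.288 -3.641 -4.774
v 0.867 -2.449 -3.522
v 0.995 -3.61 -4.902
v 0.575 -2.417 -3.65
v 0.688 -3.701 -4.919
v 0.267 -2.508 -3.666
v 0.448 -3.89 -4.82
v 0.028 -2.697 -3.567
v 0.34 -4.126 -4.631
v -0.08 -2.933 -3.378
v 0.393 -4.346 -4.404
v -0.027 -3.154 -3.151
v 0.593 -4.491 -4.198
v 0.172 -3.299 -2.946
v 0.885 -4.523 -4.07
v 0.465 -3.33 -2.818
v 1.193 -4.432 -4.054
v 0.772 -3.239 -2.801
v 1.432 -4.243 -4.153
v 1.012 -3.05 -2.9
v 1.54 -4.007 -4.342
v 1.12 -2.814 -3.089
v 1.201 2.783 -3.497
v 0.236 2.458 -2.037
v 1.903 3.455 -2.883
v 0.938 3.13 -1.423
v 2.102 1.55 -3.177
v 1.137 1.225 -1.717
v 2.804 2.222 -2.563
v 1.839 1.897 -1.103
v -1.091 -0.165 1.547
v -0.288 -0.102 2.223
v -1.592 -1.618 2.277
v -0.789 -1.555 2.953
v -1.583 -0.87 3.016
v -1.274 0.028 2.565
v -0.606 -1.748 1.935
v -0.297 -0.85 1.484
v 0.012 -1.081 2.463
v -0.592 -0.538 3.13
v -1.288 -1.182 1.37
v -1.892 -0.639 2.037
v -1.055 2.676 -0.08
v -0.506 3.211 0.804
v -1.221 4.493 -1.078
v -0.672 5.029 -0.194
v 0.572 2.371 -0.906
v 1.121 2.907 -0.022
v 0.406 4.189 -1.904
v 0.955 4.724 -1.02
f 2 1 5
f 2 5 3
f 3 5 6
f 3 6 4
f 5 1 7
f 5 7 6
f 6 7 8
f 6 8 4
f 7 1 9
f 7 9 8
f 8 9 10
f 8 10 4
f 9 1 11
f 9 11 10
f 10 11 12
f 10 12 4
f 11 1 13
f 11 13 12
f 12 13 14
f 12 14 4
f 13 1 15
f 13 15 14
f 14 15 16
f 14 16 4
f 15 1 17
f 15 17 16
f 16 17 18
f 16 18 4
f 17 1 19
f 17 19 18
f 18 19 20
f 18 20 4
f 19 1 21
f 19 21 20
f 20 21 22
f 20 22 4
f 21 1 23
f 21 23 22
f 22 23 24
f 22 24 4
f 23 1 25
f 23 25 24
f 24 25 26
f 24 26 4
f 25 1 2
f 25 2 26
f 26 2 3
f 26 3 4
f 28 30 27
f 31 28 27
f 27 30 29
f 29 31 27
f 28 34 30
f 32 28 31
f 32 34 28
f 30 34 29
f 33 31 29
f 29 34 33
f 33 32 31
f 34 32 33
f 35 46 40
f 35 40 36
f 35 36 42
f 35 42 45
f 35 45 46
f 36 40 44
f 40 46 39
f 46 45 37
f 45 42 41
f 42 36 43
f 38 44 39
f 38 39 37
f 38 37 41
f 38 41 43
f 38 43 44
f 39 44 40
f 37 39 46
f 41 37 45
f 43 41 42
f 44 43 36
f 48 50 47
f 51 48 47
f 47 50 49
f 49 51 47
f 48 54 50
f 52 48 51
f 52 54 48
f 50 54 49
f 53 51 49
f 49 54 53
f 53 52 51
f 54 52 53



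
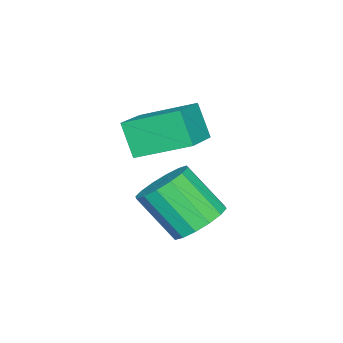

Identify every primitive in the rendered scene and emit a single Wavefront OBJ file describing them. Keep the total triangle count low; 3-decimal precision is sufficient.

v -1.694 -1.229 -4.434
v -0.801 -1.664 -4.857
v -0.753 -3.067 -3.308
v -1.646 -2.631 -2.886
v -0.617 -1.27 -4.505
v -0.569 -2.673 -2.957
v -0.722 -0.865 -4.135
v -0.674 -2.268 -2.586
v -1.087 -0.557 -3.845
v -1.039 -1.96 -2.296
v -1.615 -0.429 -3.712
v -1.567 -1.832 -2.164
v -2.164 -0.515 -3.774
v -2.116 -1.918 -2.225
v -2.587 -0.793 -4.012
v -2.539 -2.196 -2.463
v -2.771 -1.187 -4.363
v -2.723 -2.59 -2.815
v -2.666 -1.592 -4.734
v -2.618 -2.995 -3.185
v -2.301 -1.9 -5.024
v -2.253 -3.303 -3.475
v -1.773 -2.028 -5.156
v -1.725 -3.431 -3.608
v -1.224 -1.942 -5.095
v -1.176 -3.345 -3.546
v -2.967 -3.735 -2.376
v -3.308 -4.405 -1.101
v -3.546 -1.852 -1.541
v -3.886 -2.521 -0.266
v -1.294 -3.479 -1.794
v -1.634 -4.148 -0.519
v -1.872 -1.595 -0.959
v -2.213 -2.265 0.316
f 2 1 5
f 2 5 3
f 3 5 6
f 3 6 4
f 5 1 7
f 5 7 6
f 6 7 8
f 6 8 4
f 7 1 9
f 7 9 8
f 8 9 10
f 8 10 4
f 9 1 11
f 9 11 10
f 10 11 12
f 10 12 4
f 11 1 13
f 11 13 12
f 12 13 14
f 12 14 4
f 13 1 15
f 13 15 14
f 14 15 16
f 14 16 4
f 15 1 17
f 15 17 16
f 16 17 18
f 16 18 4
f 17 1 19
f 17 19 18
f 18 19 20
f 18 20 4
f 19 1 21
f 19 21 20
f 20 21 22
f 20 22 4
f 21 1 23
f 21 23 22
f 22 23 24
f 22 24 4
f 23 1 25
f 23 25 24
f 24 25 26
f 24 26 4
f 25 1 2
f 25 2 26
f 26 2 3
f 26 3 4
f 28 30 27
f 31 28 27
f 27 30 29
f 29 31 27
f 28 34 30
f 32 28 31
f 32 34 28
f 30 34 29
f 33 31 29
f 29 34 33
f 33 32 31
f 34 32 33



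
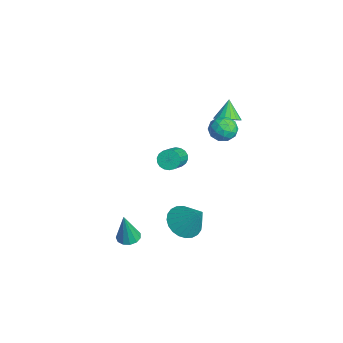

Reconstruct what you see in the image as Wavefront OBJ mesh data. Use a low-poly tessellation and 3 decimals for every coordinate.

v 1.328 -1.866 -4.588
v 1.787 -2.235 -4.704
v 1.552 -2.134 -2.852
v 1.919 -1.925 -4.673
v 1.864 -1.596 -4.615
v 1.638 -1.354 -4.548
v 1.314 -1.273 -4.494
v 0.995 -1.381 -4.47
v 0.781 -1.643 -4.482
v 0.741 -1.975 -4.529
v 0.887 -2.273 -4.594
v 1.174 -2.441 -4.657
v 1.509 -2.427 -4.698
v -3.881 1.873 -3.65
v -3.471 2.263 -3.879
v -2.35 1.577 -3.038
v -2.759 1.187 -2.81
v -3.559 2.391 -3.656
v -2.438 1.706 -2.816
v -3.711 2.417 -3.433
v -2.59 1.731 -2.592
v -3.897 2.335 -3.252
v -2.775 1.649 -2.412
v -4.079 2.161 -3.15
v -2.957 1.476 -2.31
v -4.222 1.93 -3.148
v -3.1 1.245 -2.307
v -4.297 1.688 -3.244
v -3.176 1.003 -2.404
v -4.29 1.483 -3.422
v -3.169 0.797 -2.581
v -4.202 1.354 -3.644
v -3.081 0.669 -2.804
v -4.05 1.329 -3.868
v -2.929 0.643 -3.027
v -3.865 1.411 -4.048
v -2.743 0.725 -3.208
v -3.683 1.584 -4.15
v -2.561 0.899 -3.31
v -3.54 1.815 -4.153
v -2.418 1.13 -3.312
v -3.464 2.057 -4.056
v -2.343 1.372 -3.216
v 2.871 0.454 -2.68
v 3.614 0.632 -3.245
v 3.709 1.086 -1.38
v 3.423 0.948 -3.275
v 3.148 1.189 -3.215
v 2.831 1.318 -3.073
v 2.52 1.316 -2.872
v 2.262 1.183 -2.641
v 2.097 0.938 -2.416
v 2.05 0.621 -2.231
v 2.128 0.277 -2.115
v 2.319 -0.039 -2.084
v 2.594 -0.28 -2.144
v 2.911 -0.409 -2.286
v 3.222 -0.407 -2.488
v 3.48 -0.274 -2.719
v 3.645 -0.03 -2.944
v 3.692 0.288 -3.128
v -0.893 3.6 1.207
v -0.356 3.609 1.624
v -1.587 3.88 2.093
v -0.369 3.894 1.525
v -0.485 4.122 1.362
v -0.682 4.246 1.169
v -0.921 4.242 0.983
v -1.154 4.111 0.841
v -1.336 3.879 0.772
v -1.43 3.592 0.789
v -1.417 3.306 0.889
v -1.301 3.079 1.052
v -1.104 2.955 1.245
v -0.865 2.959 1.431
v -0.632 3.09 1.572
v -0.45 3.322 1.641
v -0.559 3.267 1.677
v 0.125 3.481 1.921
v -0.045 2.739 0.699
v 0.639 2.953 0.943
v 0.253 2.422 1.319
v -0.065 2.748 1.924
v 0.145 3.472 0.696
v -0.173 3.798 1.301
v 0.56 3.608 1.315
v 0.626 2.959 1.7
v -0.546 3.261 0.92
v -0.48 2.612 1.305
v -0.262 3.42 1.885
v 0.342 2.8 0.735
v 0.115 2.488 0.956
v 0.517 2.614 1.099
v -0.374 2.99 1.887
v 0.028 3.116 2.03
v 0.103 2.493 1.676
v 0.052 3.104 0.59
v 0.454 3.23 0.733
v -0.437 3.606 1.521
v -0.035 3.732 1.664
v -0.023 3.727 0.944
v 0.395 3.621 1.672
v 0.698 3.311 1.097
v 0.408 3.615 0.952
v 0.221 3.807 1.308
v 0.434 3.24 1.898
v 0.737 2.929 1.323
v 0.51 2.617 1.544
v 0.323 2.809 1.9
v 0.69 3.314 1.542
v -0.657 3.291 1.297
v -0.354 2.98 0.722
v -0.243 3.411 0.72
v -0.43 3.603 1.076
v -0.618 2.909 1.523
v -0.315 2.599 0.948
v -0.141 2.413 1.312
v -0.328 2.605 1.668
v -0.61 2.906 1.078
f 2 1 4
f 2 4 3
f 4 1 5
f 4 5 3
f 5 1 6
f 5 6 3
f 6 1 7
f 6 7 3
f 7 1 8
f 7 8 3
f 8 1 9
f 8 9 3
f 9 1 10
f 9 10 3
f 10 1 11
f 10 11 3
f 11 1 12
f 11 12 3
f 12 1 13
f 12 13 3
f 13 1 2
f 13 2 3
f 15 14 18
f 15 18 16
f 16 18 19
f 16 19 17
f 18 14 20
f 18 20 19
f 19 20 21
f 19 21 17
f 20 14 22
f 20 22 21
f 21 22 23
f 21 23 17
f 22 14 24
f 22 24 23
f 23 24 25
f 23 25 17
f 24 14 26
f 24 26 25
f 25 26 27
f 25 27 17
f 26 14 28
f 26 28 27
f 27 28 29
f 27 29 17
f 28 14 30
f 28 30 29
f 29 30 31
f 29 31 17
f 30 14 32
f 30 32 31
f 31 32 33
f 31 33 17
f 32 14 34
f 32 34 33
f 33 34 35
f 33 35 17
f 34 14 36
f 34 36 35
f 35 36 37
f 35 37 17
f 36 14 38
f 36 38 37
f 37 38 39
f 37 39 17
f 38 14 40
f 38 40 39
f 39 40 41
f 39 41 17
f 40 14 42
f 40 42 41
f 41 42 43
f 41 43 17
f 42 14 15
f 42 15 43
f 43 15 16
f 43 16 17
f 45 44 47
f 45 47 46
f 47 44 48
f 47 48 46
f 48 44 49
f 48 49 46
f 49 44 50
f 49 50 46
f 50 44 51
f 50 51 46
f 51 44 52
f 51 52 46
f 52 44 53
f 52 53 46
f 53 44 54
f 53 54 46
f 54 44 55
f 54 55 46
f 55 44 56
f 55 56 46
f 56 44 57
f 56 57 46
f 57 44 58
f 57 58 46
f 58 44 59
f 58 59 46
f 59 44 60
f 59 60 46
f 60 44 61
f 60 61 46
f 61 44 45
f 61 45 46
f 63 62 65
f 63 65 64
f 65 62 66
f 65 66 64
f 66 62 67
f 66 67 64
f 67 62 68
f 67 68 64
f 68 62 69
f 68 69 64
f 69 62 70
f 69 70 64
f 70 62 71
f 70 71 64
f 71 62 72
f 71 72 64
f 72 62 73
f 72 73 64
f 73 62 74
f 73 74 64
f 74 62 75
f 74 75 64
f 75 62 76
f 75 76 64
f 76 62 77
f 76 77 64
f 77 62 63
f 77 63 64
f 78 115 94
f 115 89 118
f 94 118 83
f 115 118 94
f 78 94 90
f 94 83 95
f 90 95 79
f 94 95 90
f 78 90 99
f 90 79 100
f 99 100 85
f 90 100 99
f 78 99 111
f 99 85 114
f 111 114 88
f 99 114 111
f 78 111 115
f 111 88 119
f 115 119 89
f 111 119 115
f 79 95 106
f 95 83 109
f 106 109 87
f 95 109 106
f 83 118 96
f 118 89 117
f 96 117 82
f 118 117 96
f 89 119 116
f 119 88 112
f 116 112 80
f 119 112 116
f 88 114 113
f 114 85 101
f 113 101 84
f 114 101 113
f 85 100 105
f 100 79 102
f 105 102 86
f 100 102 105
f 81 107 93
f 107 87 108
f 93 108 82
f 107 108 93
f 81 93 91
f 93 82 92
f 91 92 80
f 93 92 91
f 81 91 98
f 91 80 97
f 98 97 84
f 91 97 98
f 81 98 103
f 98 84 104
f 103 104 86
f 98 104 103
f 81 103 107
f 103 86 110
f 107 110 87
f 103 110 107
f 82 108 96
f 108 87 109
f 96 109 83
f 108 109 96
f 80 92 116
f 92 82 117
f 116 117 89
f 92 117 116
f 84 97 113
f 97 80 112
f 113 112 88
f 97 112 113
f 86 104 105
f 104 84 101
f 105 101 85
f 104 101 105
f 87 110 106
f 110 86 102
f 106 102 79
f 110 102 106



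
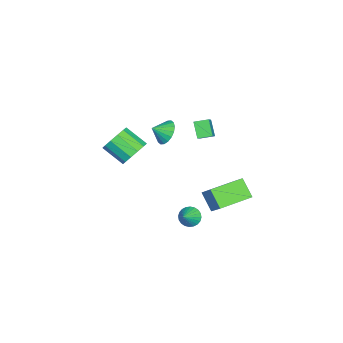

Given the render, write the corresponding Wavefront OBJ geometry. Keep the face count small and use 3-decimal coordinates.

v -2.27 1.732 2.212
v -2.928 1.32 3.141
v -2.545 2.58 2.394
v -3.203 2.168 3.323
v -0.617 1.992 3.497
v -1.275 1.58 4.426
v -0.892 2.84 3.679
v -1.55 2.428 4.608
v -2.492 -0.44 2.175
v -1.65 -0.073 2.032
v -2.068 -1.2 2.725
v -1.773 0.112 2.382
v -2.038 0.187 2.691
v -2.393 0.138 2.897
v -2.768 -0.026 2.961
v -3.088 -0.271 2.869
v -3.291 -0.55 2.639
v -3.335 -0.807 2.318
v -3.212 -0.991 1.968
v -2.947 -1.066 1.659
v -2.591 -1.017 1.453
v -2.216 -0.854 1.389
v -1.896 -0.608 1.481
v -1.694 -0.33 1.711
v -0.96 1.465 -4.167
v -0.55 1.259 -4.748
v 0.06 1.315 -3.393
v -0.509 1.545 -4.748
v -0.536 1.818 -4.659
v -0.627 2.038 -4.496
v -0.77 2.17 -4.282
v -0.941 2.195 -4.051
v -1.116 2.109 -3.838
v -1.266 1.925 -3.675
v -1.371 1.671 -3.587
v -1.412 1.385 -3.587
v -1.385 1.111 -3.675
v -1.294 0.892 -3.838
v -1.151 0.759 -4.052
v -0.98 0.734 -4.283
v -0.805 0.82 -4.496
v -0.655 1.005 -4.659
v -1.088 4.707 -1.964
v -1.765 3.94 -0.936
v -0.003 5.506 -0.653
v -0.68 4.74 0.375
v 0.36 3.12 -2.195
v -0.317 2.354 -1.167
v 1.445 3.92 -0.884
v 0.768 3.153 0.144
v -2.965 -2.538 -0.6
v -2.345 -2.17 0.177
v -2.715 -3.574 1.137
v -3.335 -3.942 0.36
v -2.893 -1.954 0.282
v -3.262 -3.358 1.242
v -3.463 -1.924 0.107
v -3.832 -3.328 1.066
v -3.875 -2.089 -0.293
v -4.244 -3.493 0.667
v -3.998 -2.396 -0.79
v -4.368 -3.8 0.17
v -3.794 -2.749 -1.227
v -4.163 -4.152 -0.267
v -3.326 -3.034 -1.464
v -3.696 -4.438 -0.505
v -2.744 -3.162 -1.427
v -3.113 -4.566 -0.468
v -2.232 -3.092 -1.128
v -2.601 -4.496 -0.168
v -1.953 -2.846 -0.661
v -2.322 -4.25 0.299
v -1.995 -2.503 -0.174
v -2.365 -3.906 0.786
f 2 4 1
f 5 2 1
f 1 4 3
f 3 5 1
f 2 8 4
f 6 2 5
f 6 8 2
f 4 8 3
f 7 5 3
f 3 8 7
f 7 6 5
f 8 6 7
f 10 9 12
f 10 12 11
f 12 9 13
f 12 13 11
f 13 9 14
f 13 14 11
f 14 9 15
f 14 15 11
f 15 9 16
f 15 16 11
f 16 9 17
f 16 17 11
f 17 9 18
f 17 18 11
f 18 9 19
f 18 19 11
f 19 9 20
f 19 20 11
f 20 9 21
f 20 21 11
f 21 9 22
f 21 22 11
f 22 9 23
f 22 23 11
f 23 9 24
f 23 24 11
f 24 9 10
f 24 10 11
f 26 25 28
f 26 28 27
f 28 25 29
f 28 29 27
f 29 25 30
f 29 30 27
f 30 25 31
f 30 31 27
f 31 25 32
f 31 32 27
f 32 25 33
f 32 33 27
f 33 25 34
f 33 34 27
f 34 25 35
f 34 35 27
f 35 25 36
f 35 36 27
f 36 25 37
f 36 37 27
f 37 25 38
f 37 38 27
f 38 25 39
f 38 39 27
f 39 25 40
f 39 40 27
f 40 25 41
f 40 41 27
f 41 25 42
f 41 42 27
f 42 25 26
f 42 26 27
f 44 46 43
f 47 44 43
f 43 46 45
f 45 47 43
f 44 50 46
f 48 44 47
f 48 50 44
f 46 50 45
f 49 47 45
f 45 50 49
f 49 48 47
f 50 48 49
f 52 51 55
f 52 55 53
f 53 55 56
f 53 56 54
f 55 51 57
f 55 57 56
f 56 57 58
f 56 58 54
f 57 51 59
f 57 59 58
f 58 59 60
f 58 60 54
f 59 51 61
f 59 61 60
f 60 61 62
f 60 62 54
f 61 51 63
f 61 63 62
f 62 63 64
f 62 64 54
f 63 51 65
f 63 65 64
f 64 65 66
f 64 66 54
f 65 51 67
f 65 67 66
f 66 67 68
f 66 68 54
f 67 51 69
f 67 69 68
f 68 69 70
f 68 70 54
f 69 51 71
f 69 71 70
f 70 71 72
f 70 72 54
f 71 51 73
f 71 73 72
f 72 73 74
f 72 74 54
f 73 51 52
f 73 52 74
f 74 52 53
f 74 53 54



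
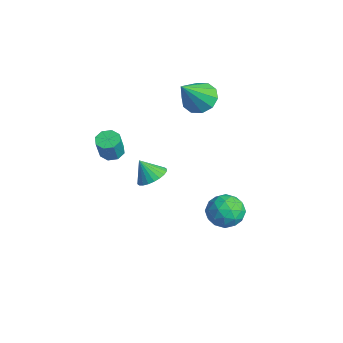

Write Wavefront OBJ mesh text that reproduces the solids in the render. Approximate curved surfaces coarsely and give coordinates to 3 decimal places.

v -1.835 -0.467 -0.122
v -1.397 -0.846 -0.369
v -1.007 -1.193 0.855
v -1.445 -0.813 1.102
v -1.233 -0.399 -0.294
v -0.843 -0.746 0.929
v -1.421 0.009 -0.119
v -1.032 -0.338 1.105
v -1.852 0.138 0.055
v -1.462 -0.209 1.278
v -2.273 -0.087 0.125
v -1.883 -0.434 1.349
v -2.437 -0.534 0.051
v -2.047 -0.881 1.274
v -2.248 -0.942 -0.125
v -1.859 -1.289 1.099
v -1.818 -1.071 -0.298
v -1.428 -1.418 0.925
v -2.614 4.399 1.835
v -1.816 4.193 1.324
v -1.906 3.101 3.465
v -1.701 4.676 1.66
v -1.935 5.054 2.062
v -2.428 5.181 2.378
v -2.992 5.01 2.487
v -3.412 4.605 2.347
v -3.527 4.122 2.011
v -3.293 3.744 1.609
v -2.799 3.617 1.293
v -2.235 3.788 1.184
v 1.71 4.446 -4.096
v 2.475 4.394 -3.423
v 0.845 3.366 -3.197
v 1.61 3.314 -2.524
v 1.06 4.168 -2.605
v 1.594 4.836 -3.161
v 1.726 2.924 -3.459
v 2.26 3.592 -4.015
v 2.485 3.453 -3.03
v 2.073 4.222 -2.502
v 1.247 3.538 -4.118
v 0.835 4.307 -3.59
v 2.168 4.515 -3.839
v 1.152 3.245 -2.781
v 0.828 3.747 -2.829
v 1.278 3.717 -2.433
v 1.65 4.775 -3.684
v 2.1 4.744 -3.289
v 1.268 4.612 -2.808
v 1.22 3.016 -3.331
v 1.67 2.985 -2.936
v 2.042 4.043 -4.187
v 2.492 4.013 -3.791
v 2.052 3.148 -3.812
v 2.624 3.931 -3.212
v 2.116 3.296 -2.683
v 2.184 3.067 -3.233
v 2.498 3.46 -3.56
v 2.382 4.383 -2.902
v 1.874 3.748 -2.373
v 1.55 4.251 -2.42
v 1.864 4.643 -2.747
v 2.388 3.83 -2.67
v 1.446 4.012 -4.247
v 0.938 3.377 -3.718
v 1.456 3.117 -3.873
v 1.77 3.509 -4.2
v 1.204 4.464 -3.937
v 0.696 3.829 -3.408
v 0.822 4.3 -3.06
v 1.136 4.693 -3.387
v 0.932 3.93 -3.95
v 3.619 -0.635 1.992
v 4.17 -0.289 2.403
v 3.201 -1.085 2.928
v 3.954 -0.08 2.407
v 3.687 0.044 2.348
v 3.41 0.065 2.235
v 3.164 -0.02 2.084
v 2.988 -0.199 1.92
v 2.907 -0.445 1.766
v 2.935 -0.719 1.647
v 3.067 -0.981 1.58
v 3.283 -1.19 1.576
v 3.55 -1.314 1.635
v 3.828 -1.335 1.748
v 4.073 -1.25 1.899
v 4.25 -1.07 2.063
v 4.33 -0.825 2.217
v 4.302 -0.551 2.336
f 2 1 5
f 2 5 3
f 3 5 6
f 3 6 4
f 5 1 7
f 5 7 6
f 6 7 8
f 6 8 4
f 7 1 9
f 7 9 8
f 8 9 10
f 8 10 4
f 9 1 11
f 9 11 10
f 10 11 12
f 10 12 4
f 11 1 13
f 11 13 12
f 12 13 14
f 12 14 4
f 13 1 15
f 13 15 14
f 14 15 16
f 14 16 4
f 15 1 17
f 15 17 16
f 16 17 18
f 16 18 4
f 17 1 2
f 17 2 18
f 18 2 3
f 18 3 4
f 20 19 22
f 20 22 21
f 22 19 23
f 22 23 21
f 23 19 24
f 23 24 21
f 24 19 25
f 24 25 21
f 25 19 26
f 25 26 21
f 26 19 27
f 26 27 21
f 27 19 28
f 27 28 21
f 28 19 29
f 28 29 21
f 29 19 30
f 29 30 21
f 30 19 20
f 30 20 21
f 31 68 47
f 68 42 71
f 47 71 36
f 68 71 47
f 31 47 43
f 47 36 48
f 43 48 32
f 47 48 43
f 31 43 52
f 43 32 53
f 52 53 38
f 43 53 52
f 31 52 64
f 52 38 67
f 64 67 41
f 52 67 64
f 31 64 68
f 64 41 72
f 68 72 42
f 64 72 68
f 32 48 59
f 48 36 62
f 59 62 40
f 48 62 59
f 36 71 49
f 71 42 70
f 49 70 35
f 71 70 49
f 42 72 69
f 72 41 65
f 69 65 33
f 72 65 69
f 41 67 66
f 67 38 54
f 66 54 37
f 67 54 66
f 38 53 58
f 53 32 55
f 58 55 39
f 53 55 58
f 34 60 46
f 60 40 61
f 46 61 35
f 60 61 46
f 34 46 44
f 46 35 45
f 44 45 33
f 46 45 44
f 34 44 51
f 44 33 50
f 51 50 37
f 44 50 51
f 34 51 56
f 51 37 57
f 56 57 39
f 51 57 56
f 34 56 60
f 56 39 63
f 60 63 40
f 56 63 60
f 35 61 49
f 61 40 62
f 49 62 36
f 61 62 49
f 33 45 69
f 45 35 70
f 69 70 42
f 45 70 69
f 37 50 66
f 50 33 65
f 66 65 41
f 50 65 66
f 39 57 58
f 57 37 54
f 58 54 38
f 57 54 58
f 40 63 59
f 63 39 55
f 59 55 32
f 63 55 59
f 74 73 76
f 74 76 75
f 76 73 77
f 76 77 75
f 77 73 78
f 77 78 75
f 78 73 79
f 78 79 75
f 79 73 80
f 79 80 75
f 80 73 81
f 80 81 75
f 81 73 82
f 81 82 75
f 82 73 83
f 82 83 75
f 83 73 84
f 83 84 75
f 84 73 85
f 84 85 75
f 85 73 86
f 85 86 75
f 86 73 87
f 86 87 75
f 87 73 88
f 87 88 75
f 88 73 89
f 88 89 75
f 89 73 90
f 89 90 75
f 90 73 74
f 90 74 75



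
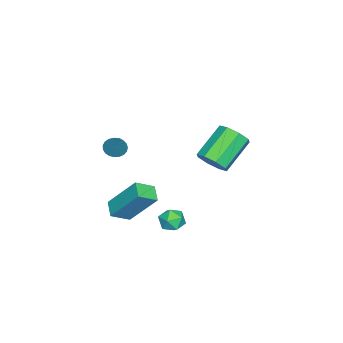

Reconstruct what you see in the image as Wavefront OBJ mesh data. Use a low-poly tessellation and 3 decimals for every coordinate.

v 1.365 -0.08 1.837
v 1.702 -0.514 1.818
v 2.075 0.42 3.023
v 1.813 -0.362 1.688
v 1.846 -0.162 1.583
v 1.796 0.053 1.523
v 1.672 0.245 1.516
v 1.495 0.381 1.565
v 1.295 0.437 1.661
v 1.107 0.403 1.788
v 0.964 0.287 1.923
v 0.89 0.106 2.043
v 0.899 -0.106 2.127
v 0.988 -0.314 2.161
v 1.142 -0.481 2.14
v 1.335 -0.579 2.065
v 1.533 -0.591 1.952
v 1.389 0.448 -1.882
v 1.387 1.761 -0.243
v 2.079 0.862 -2.213
v 2.077 2.175 -0.574
v 2.023 -0.195 -1.366
v 2.021 1.118 0.273
v 2.713 0.219 -1.697
v 2.711 1.532 -0.058
v -2.768 2.906 -1.132
v -2.224 3.314 -0.639
v -3.708 3.882 0.526
v -4.252 3.474 0.032
v -2.453 3.684 -1.111
v -3.937 4.253 0.053
v -2.867 3.599 -1.596
v -4.351 4.167 -0.432
v -3.222 3.107 -1.809
v -4.706 3.676 -0.645
v -3.312 2.498 -1.626
v -4.796 3.066 -0.461
v -3.083 2.127 -1.153
v -4.567 2.696 0.011
v -2.669 2.213 -0.668
v -4.153 2.781 0.496
v -2.314 2.704 -0.455
v -3.798 3.273 0.709
v 0.039 2.518 -3.083
v 0.485 1.99 -3.146
v -0.665 2.01 -3.794
v -0.219 1.482 -3.857
v -0.555 1.582 -3.259
v -0.12 1.897 -2.819
v -0.06 2.103 -4.121
v 0.375 2.418 -3.681
v 0.424 1.734 -3.788
v 0.117 1.412 -3.255
v -0.297 2.588 -3.685
v -0.604 2.266 -3.152
f 2 1 4
f 2 4 3
f 4 1 5
f 4 5 3
f 5 1 6
f 5 6 3
f 6 1 7
f 6 7 3
f 7 1 8
f 7 8 3
f 8 1 9
f 8 9 3
f 9 1 10
f 9 10 3
f 10 1 11
f 10 11 3
f 11 1 12
f 11 12 3
f 12 1 13
f 12 13 3
f 13 1 14
f 13 14 3
f 14 1 15
f 14 15 3
f 15 1 16
f 15 16 3
f 16 1 17
f 16 17 3
f 17 1 2
f 17 2 3
f 19 21 18
f 22 19 18
f 18 21 20
f 20 22 18
f 19 25 21
f 23 19 22
f 23 25 19
f 21 25 20
f 24 22 20
f 20 25 24
f 24 23 22
f 25 23 24
f 27 26 30
f 27 30 28
f 28 30 31
f 28 31 29
f 30 26 32
f 30 32 31
f 31 32 33
f 31 33 29
f 32 26 34
f 32 34 33
f 33 34 35
f 33 35 29
f 34 26 36
f 34 36 35
f 35 36 37
f 35 37 29
f 36 26 38
f 36 38 37
f 37 38 39
f 37 39 29
f 38 26 40
f 38 40 39
f 39 40 41
f 39 41 29
f 40 26 42
f 40 42 41
f 41 42 43
f 41 43 29
f 42 26 27
f 42 27 43
f 43 27 28
f 43 28 29
f 44 55 49
f 44 49 45
f 44 45 51
f 44 51 54
f 44 54 55
f 45 49 53
f 49 55 48
f 55 54 46
f 54 51 50
f 51 45 52
f 47 53 48
f 47 48 46
f 47 46 50
f 47 50 52
f 47 52 53
f 48 53 49
f 46 48 55
f 50 46 54
f 52 50 51
f 53 52 45



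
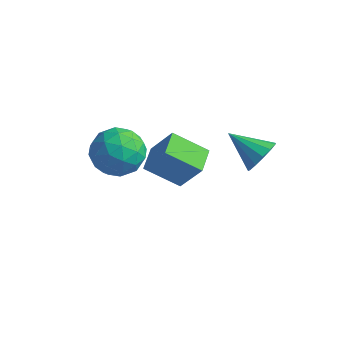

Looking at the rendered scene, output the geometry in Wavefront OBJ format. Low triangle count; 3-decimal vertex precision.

v -1.876 -3.204 1.444
v -1.015 -2.489 2.026
v -0.405 -4.491 0.854
v 0.456 -3.776 1.436
v -0.385 -4.429 2.114
v -1.294 -3.633 2.478
v -0.126 -3.347 0.402
v -1.035 -2.551 0.766
v 0.066 -2.577 1.382
v -0.094 -3.245 2.44
v -1.326 -3.735 0.44
v -1.486 -4.403 1.498
v -1.574 -2.733 1.787
v 0.154 -4.247 1.093
v -0.34 -4.63 1.491
v 0.166 -4.21 1.834
v -1.738 -3.406 2.053
v -1.233 -2.985 2.395
v -0.863 -4.126 2.446
v -0.187 -3.995 0.485
v 0.318 -3.574 0.827
v -1.586 -2.77 1.046
v -1.08 -2.35 1.389
v -0.557 -2.854 0.434
v -0.433 -2.364 1.751
v 0.431 -3.121 1.404
v 0.09 -2.869 0.796
v -0.445 -2.401 1.01
v -0.527 -2.757 2.373
v 0.337 -3.514 2.026
v -0.157 -3.898 2.424
v -0.691 -3.43 2.638
v 0.108 -2.809 1.994
v -1.757 -3.466 0.854
v -0.893 -4.223 0.507
v -0.729 -3.55 0.242
v -1.263 -3.082 0.456
v -1.851 -3.859 1.476
v -0.987 -4.616 1.129
v -0.975 -4.579 1.87
v -1.51 -4.111 2.084
v -1.528 -4.171 0.886
v 3.046 1.451 -0.456
v 3.477 0.915 0.155
v 1.454 1.209 0.456
v 3.508 1.4 0.337
v 3.392 1.9 0.268
v 3.167 2.258 -0.032
v 2.902 2.359 -0.466
v 2.683 2.172 -0.897
v 2.58 1.756 -1.188
v 2.624 1.243 -1.247
v 2.802 0.795 -1.054
v 3.057 0.556 -0.672
v 3.309 0.601 -0.221
v -2.02 -0.169 -2.889
v -0.972 0.007 -1.327
v -2.541 1.048 -2.677
v -1.493 1.224 -1.115
v -0.607 0.616 -3.925
v 0.441 0.792 -2.363
v -1.128 1.833 -3.713
v -0.08 2.009 -2.151
f 1 38 17
f 38 12 41
f 17 41 6
f 38 41 17
f 1 17 13
f 17 6 18
f 13 18 2
f 17 18 13
f 1 13 22
f 13 2 23
f 22 23 8
f 13 23 22
f 1 22 34
f 22 8 37
f 34 37 11
f 22 37 34
f 1 34 38
f 34 11 42
f 38 42 12
f 34 42 38
f 2 18 29
f 18 6 32
f 29 32 10
f 18 32 29
f 6 41 19
f 41 12 40
f 19 40 5
f 41 40 19
f 12 42 39
f 42 11 35
f 39 35 3
f 42 35 39
f 11 37 36
f 37 8 24
f 36 24 7
f 37 24 36
f 8 23 28
f 23 2 25
f 28 25 9
f 23 25 28
f 4 30 16
f 30 10 31
f 16 31 5
f 30 31 16
f 4 16 14
f 16 5 15
f 14 15 3
f 16 15 14
f 4 14 21
f 14 3 20
f 21 20 7
f 14 20 21
f 4 21 26
f 21 7 27
f 26 27 9
f 21 27 26
f 4 26 30
f 26 9 33
f 30 33 10
f 26 33 30
f 5 31 19
f 31 10 32
f 19 32 6
f 31 32 19
f 3 15 39
f 15 5 40
f 39 40 12
f 15 40 39
f 7 20 36
f 20 3 35
f 36 35 11
f 20 35 36
f 9 27 28
f 27 7 24
f 28 24 8
f 27 24 28
f 10 33 29
f 33 9 25
f 29 25 2
f 33 25 29
f 44 43 46
f 44 46 45
f 46 43 47
f 46 47 45
f 47 43 48
f 47 48 45
f 48 43 49
f 48 49 45
f 49 43 50
f 49 50 45
f 50 43 51
f 50 51 45
f 51 43 52
f 51 52 45
f 52 43 53
f 52 53 45
f 53 43 54
f 53 54 45
f 54 43 55
f 54 55 45
f 55 43 44
f 55 44 45
f 57 59 56
f 60 57 56
f 56 59 58
f 58 60 56
f 57 63 59
f 61 57 60
f 61 63 57
f 59 63 58
f 62 60 58
f 58 63 62
f 62 61 60
f 63 61 62



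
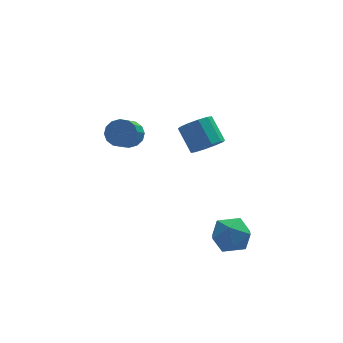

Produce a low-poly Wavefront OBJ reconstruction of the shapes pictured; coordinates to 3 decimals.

v -1.179 4.01 -0.519
v -0.717 4.344 0.138
v -1.338 3.124 1.196
v -1.801 2.79 0.539
v -1.112 4.558 0.154
v -1.734 3.338 1.211
v -1.526 4.626 -0.011
v -2.148 3.406 1.046
v -1.846 4.529 -0.312
v -2.468 3.309 0.745
v -1.988 4.292 -0.669
v -2.61 3.072 0.389
v -1.913 3.98 -0.985
v -2.535 2.76 0.073
v -1.642 3.676 -1.176
v -2.263 2.456 -0.118
v -1.246 3.462 -1.191
v -1.868 2.242 -0.134
v -0.832 3.394 -1.026
v -1.454 2.174 0.031
v -0.512 3.491 -0.725
v -1.134 2.271 0.332
v -0.37 3.728 -0.369
v -0.992 2.508 0.689
v -0.445 4.04 -0.053
v -1.067 2.82 1.005
v 1.89 -1.073 1.724
v 2.434 -1.479 2.345
v 2.014 -0.373 3.437
v 1.47 0.033 2.816
v 2.743 -1.09 2.069
v 2.323 0.017 3.16
v 2.726 -0.694 1.661
v 2.306 0.413 2.753
v 2.39 -0.443 1.277
v 1.97 0.664 2.369
v 1.863 -0.433 1.064
v 1.442 0.674 2.156
v 1.346 -0.667 1.103
v 0.926 0.439 2.195
v 1.037 -1.057 1.38
v 0.617 0.05 2.471
v 1.054 -1.453 1.787
v 0.634 -0.346 2.879
v 1.39 -1.704 2.171
v 0.97 -0.597 3.263
v 1.918 -1.714 2.384
v 1.497 -0.607 3.476
v 2.905 -1.633 -3.887
v 3.788 -2.386 -4.089
v 1.692 -3.094 -3.731
v 2.575 -3.847 -3.933
v 2.54 -3.237 -2.926
v 3.29 -2.334 -3.023
v 2.19 -3.146 -4.797
v 2.94 -2.243 -4.894
v 3.346 -3.322 -4.651
v 3.562 -3.378 -3.495
v 1.918 -2.102 -4.325
v 2.134 -2.158 -3.169
f 2 1 5
f 2 5 3
f 3 5 6
f 3 6 4
f 5 1 7
f 5 7 6
f 6 7 8
f 6 8 4
f 7 1 9
f 7 9 8
f 8 9 10
f 8 10 4
f 9 1 11
f 9 11 10
f 10 11 12
f 10 12 4
f 11 1 13
f 11 13 12
f 12 13 14
f 12 14 4
f 13 1 15
f 13 15 14
f 14 15 16
f 14 16 4
f 15 1 17
f 15 17 16
f 16 17 18
f 16 18 4
f 17 1 19
f 17 19 18
f 18 19 20
f 18 20 4
f 19 1 21
f 19 21 20
f 20 21 22
f 20 22 4
f 21 1 23
f 21 23 22
f 22 23 24
f 22 24 4
f 23 1 25
f 23 25 24
f 24 25 26
f 24 26 4
f 25 1 2
f 25 2 26
f 26 2 3
f 26 3 4
f 28 27 31
f 28 31 29
f 29 31 32
f 29 32 30
f 31 27 33
f 31 33 32
f 32 33 34
f 32 34 30
f 33 27 35
f 33 35 34
f 34 35 36
f 34 36 30
f 35 27 37
f 35 37 36
f 36 37 38
f 36 38 30
f 37 27 39
f 37 39 38
f 38 39 40
f 38 40 30
f 39 27 41
f 39 41 40
f 40 41 42
f 40 42 30
f 41 27 43
f 41 43 42
f 42 43 44
f 42 44 30
f 43 27 45
f 43 45 44
f 44 45 46
f 44 46 30
f 45 27 47
f 45 47 46
f 46 47 48
f 46 48 30
f 47 27 28
f 47 28 48
f 48 28 29
f 48 29 30
f 49 60 54
f 49 54 50
f 49 50 56
f 49 56 59
f 49 59 60
f 50 54 58
f 54 60 53
f 60 59 51
f 59 56 55
f 56 50 57
f 52 58 53
f 52 53 51
f 52 51 55
f 52 55 57
f 52 57 58
f 53 58 54
f 51 53 60
f 55 51 59
f 57 55 56
f 58 57 50



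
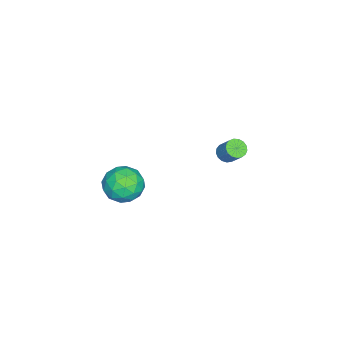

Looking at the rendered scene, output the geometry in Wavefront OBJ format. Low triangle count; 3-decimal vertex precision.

v -2.432 -0.31 1.494
v -1.984 -0.15 1.179
v -1.58 0.47 2.072
v -2.028 0.31 2.386
v -2.171 0.042 1.13
v -1.766 0.663 2.023
v -2.418 0.154 1.164
v -2.013 0.775 2.056
v -2.667 0.16 1.273
v -2.263 0.781 2.166
v -2.863 0.058 1.433
v -2.459 0.678 2.326
v -2.961 -0.129 1.607
v -2.556 0.492 2.5
v -2.937 -0.357 1.755
v -2.532 0.264 2.647
v -2.797 -0.574 1.843
v -2.393 0.046 2.735
v -2.574 -0.731 1.851
v -2.17 -0.111 2.743
v -2.319 -0.792 1.777
v -1.914 -0.171 2.67
v -2.089 -0.742 1.638
v -1.685 -0.121 2.531
v -1.938 -0.593 1.467
v -1.534 0.027 2.359
v -1.9 -0.38 1.301
v -1.496 0.241 2.193
v 2.995 -3.067 4.056
v 3.793 -2.67 4.633
v 4.127 -3.85 3.027
v 4.925 -3.453 3.604
v 4.289 -4.196 4.018
v 3.59 -3.712 4.654
v 4.33 -2.808 3.006
v 3.631 -2.324 3.642
v 4.619 -2.51 3.984
v 4.594 -3.368 4.609
v 3.326 -3.152 3.051
v 3.301 -4.01 3.676
v 3.295 -2.8 4.435
v 4.625 -3.72 3.225
v 4.252 -4.157 3.468
v 4.721 -3.924 3.807
v 3.175 -3.412 4.447
v 3.645 -3.179 4.786
v 3.936 -4.076 4.425
v 4.275 -3.341 2.874
v 4.745 -3.108 3.213
v 3.199 -2.596 3.853
v 3.668 -2.363 4.192
v 3.984 -2.444 3.235
v 4.249 -2.473 4.392
v 4.915 -2.933 3.788
v 4.565 -2.553 3.436
v 4.154 -2.269 3.81
v 4.235 -2.977 4.76
v 4.9 -3.437 4.155
v 4.526 -3.874 4.398
v 4.115 -3.589 4.772
v 4.72 -2.883 4.378
v 3.02 -3.083 3.505
v 3.685 -3.543 2.9
v 3.805 -2.931 2.888
v 3.394 -2.646 3.262
v 3.005 -3.587 3.872
v 3.671 -4.047 3.268
v 3.766 -4.251 3.85
v 3.355 -3.967 4.224
v 3.2 -3.637 3.282
f 2 1 5
f 2 5 3
f 3 5 6
f 3 6 4
f 5 1 7
f 5 7 6
f 6 7 8
f 6 8 4
f 7 1 9
f 7 9 8
f 8 9 10
f 8 10 4
f 9 1 11
f 9 11 10
f 10 11 12
f 10 12 4
f 11 1 13
f 11 13 12
f 12 13 14
f 12 14 4
f 13 1 15
f 13 15 14
f 14 15 16
f 14 16 4
f 15 1 17
f 15 17 16
f 16 17 18
f 16 18 4
f 17 1 19
f 17 19 18
f 18 19 20
f 18 20 4
f 19 1 21
f 19 21 20
f 20 21 22
f 20 22 4
f 21 1 23
f 21 23 22
f 22 23 24
f 22 24 4
f 23 1 25
f 23 25 24
f 24 25 26
f 24 26 4
f 25 1 27
f 25 27 26
f 26 27 28
f 26 28 4
f 27 1 2
f 27 2 28
f 28 2 3
f 28 3 4
f 29 66 45
f 66 40 69
f 45 69 34
f 66 69 45
f 29 45 41
f 45 34 46
f 41 46 30
f 45 46 41
f 29 41 50
f 41 30 51
f 50 51 36
f 41 51 50
f 29 50 62
f 50 36 65
f 62 65 39
f 50 65 62
f 29 62 66
f 62 39 70
f 66 70 40
f 62 70 66
f 30 46 57
f 46 34 60
f 57 60 38
f 46 60 57
f 34 69 47
f 69 40 68
f 47 68 33
f 69 68 47
f 40 70 67
f 70 39 63
f 67 63 31
f 70 63 67
f 39 65 64
f 65 36 52
f 64 52 35
f 65 52 64
f 36 51 56
f 51 30 53
f 56 53 37
f 51 53 56
f 32 58 44
f 58 38 59
f 44 59 33
f 58 59 44
f 32 44 42
f 44 33 43
f 42 43 31
f 44 43 42
f 32 42 49
f 42 31 48
f 49 48 35
f 42 48 49
f 32 49 54
f 49 35 55
f 54 55 37
f 49 55 54
f 32 54 58
f 54 37 61
f 58 61 38
f 54 61 58
f 33 59 47
f 59 38 60
f 47 60 34
f 59 60 47
f 31 43 67
f 43 33 68
f 67 68 40
f 43 68 67
f 35 48 64
f 48 31 63
f 64 63 39
f 48 63 64
f 37 55 56
f 55 35 52
f 56 52 36
f 55 52 56
f 38 61 57
f 61 37 53
f 57 53 30
f 61 53 57

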